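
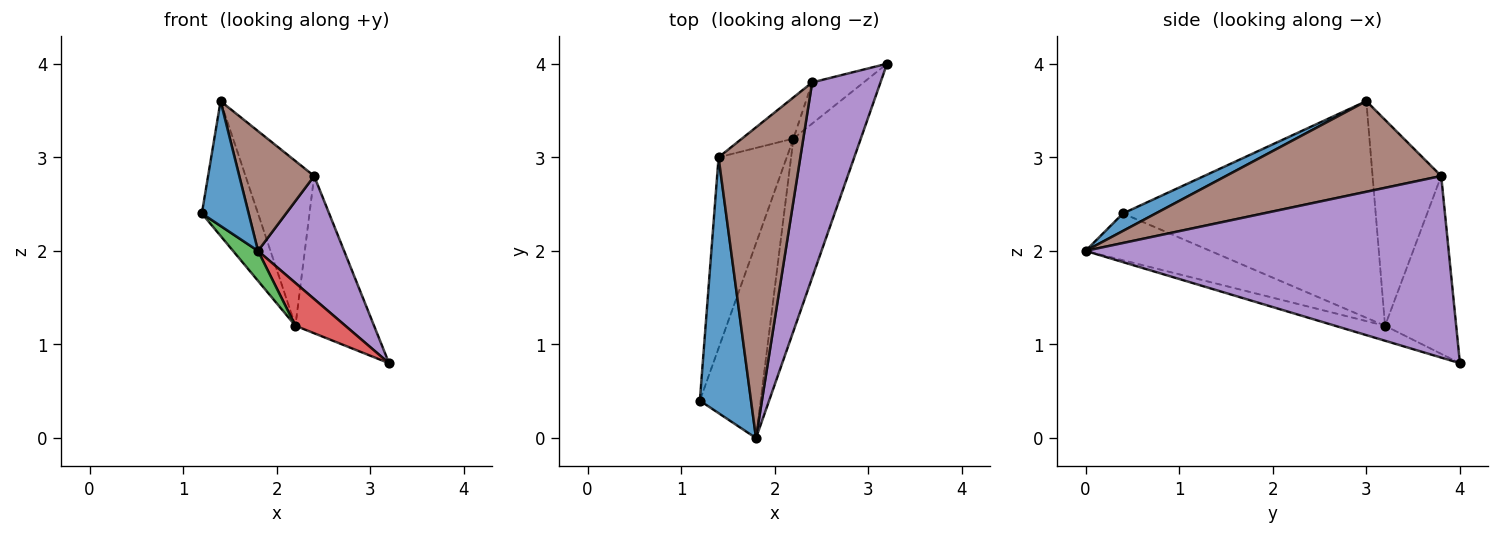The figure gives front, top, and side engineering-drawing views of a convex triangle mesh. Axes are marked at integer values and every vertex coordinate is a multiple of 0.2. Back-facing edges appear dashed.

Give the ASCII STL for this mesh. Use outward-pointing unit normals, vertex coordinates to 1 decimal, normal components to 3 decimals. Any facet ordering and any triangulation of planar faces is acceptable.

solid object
 facet normal 0.293 -0.419 0.859
  outer loop
   vertex 1.8 0.0 2.0
   vertex 1.4 3.0 3.6
   vertex 1.2 0.4 2.4
  endloop
 endfacet
 facet normal -0.933 0.207 -0.294
  outer loop
   vertex 2.2 3.2 1.2
   vertex 1.2 0.4 2.4
   vertex 1.4 3.0 3.6
  endloop
 endfacet
 facet normal -0.605 -0.121 -0.787
  outer loop
   vertex 2.2 3.2 1.2
   vertex 1.8 0.0 2.0
   vertex 1.2 0.4 2.4
  endloop
 endfacet
 facet normal -0.212 -0.212 -0.954
  outer loop
   vertex 2.2 3.2 1.2
   vertex 3.2 4.0 0.8
   vertex 1.8 0.0 2.0
  endloop
 endfacet
 facet normal 0.914 -0.217 0.344
  outer loop
   vertex 2.4 3.8 2.8
   vertex 1.8 0.0 2.0
   vertex 3.2 4.0 0.8
  endloop
 endfacet
 facet normal 0.719 -0.250 0.649
  outer loop
   vertex 2.4 3.8 2.8
   vertex 1.4 3.0 3.6
   vertex 1.8 0.0 2.0
  endloop
 endfacet
 facet normal -0.659 0.728 -0.191
  outer loop
   vertex 2.4 3.8 2.8
   vertex 3.2 4.0 0.8
   vertex 2.2 3.2 1.2
  endloop
 endfacet
 facet normal -0.696 0.696 -0.174
  outer loop
   vertex 2.4 3.8 2.8
   vertex 2.2 3.2 1.2
   vertex 1.4 3.0 3.6
  endloop
 endfacet
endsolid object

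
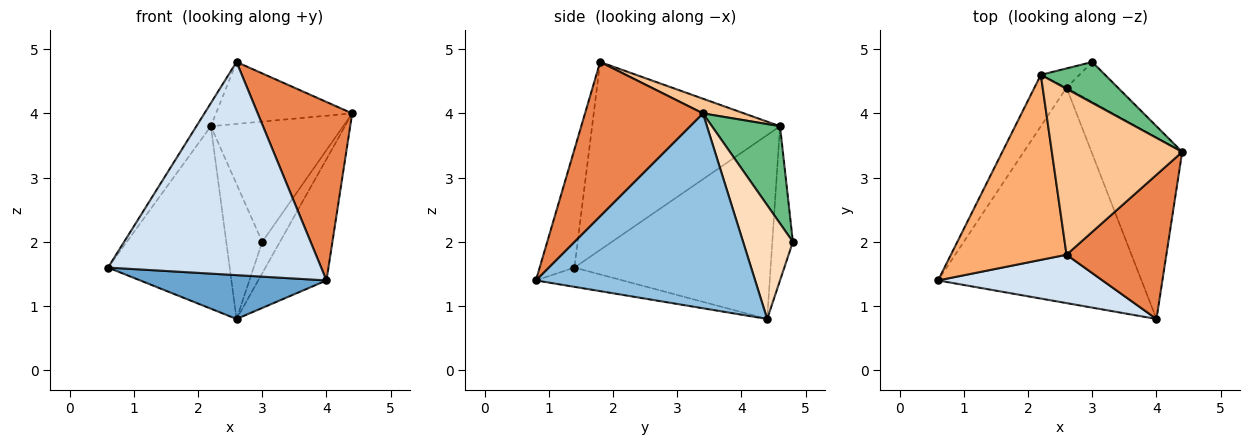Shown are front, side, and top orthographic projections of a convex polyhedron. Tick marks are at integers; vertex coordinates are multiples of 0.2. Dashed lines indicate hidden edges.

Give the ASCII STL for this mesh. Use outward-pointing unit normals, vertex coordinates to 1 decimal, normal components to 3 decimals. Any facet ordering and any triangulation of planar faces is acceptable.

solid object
 facet normal -0.092 -0.199 -0.976
  outer loop
   vertex 2.6 4.4 0.8
   vertex 4.0 0.8 1.4
   vertex 0.6 1.4 1.6
  endloop
 endfacet
 facet normal 0.873 0.272 -0.406
  outer loop
   vertex 2.6 4.4 0.8
   vertex 4.4 3.4 4.0
   vertex 4.0 0.8 1.4
  endloop
 endfacet
 facet normal -0.841 0.521 -0.147
  outer loop
   vertex 2.2 4.6 3.8
   vertex 2.6 4.4 0.8
   vertex 0.6 1.4 1.6
  endloop
 endfacet
 facet normal -0.157 -0.963 0.219
  outer loop
   vertex 2.6 1.8 4.8
   vertex 0.6 1.4 1.6
   vertex 4.0 0.8 1.4
  endloop
 endfacet
 facet normal 0.697 -0.558 0.451
  outer loop
   vertex 2.6 1.8 4.8
   vertex 4.0 0.8 1.4
   vertex 4.4 3.4 4.0
  endloop
 endfacet
 facet normal -0.850 0.065 0.523
  outer loop
   vertex 2.6 1.8 4.8
   vertex 2.2 4.6 3.8
   vertex 0.6 1.4 1.6
  endloop
 endfacet
 facet normal 0.105 0.348 0.932
  outer loop
   vertex 2.6 1.8 4.8
   vertex 4.4 3.4 4.0
   vertex 2.2 4.6 3.8
  endloop
 endfacet
 facet normal 0.867 0.308 -0.392
  outer loop
   vertex 3.0 4.8 2.0
   vertex 4.4 3.4 4.0
   vertex 2.6 4.4 0.8
  endloop
 endfacet
 facet normal 0.438 0.851 0.289
  outer loop
   vertex 3.0 4.8 2.0
   vertex 2.2 4.6 3.8
   vertex 4.4 3.4 4.0
  endloop
 endfacet
 facet normal -0.492 0.862 -0.123
  outer loop
   vertex 3.0 4.8 2.0
   vertex 2.6 4.4 0.8
   vertex 2.2 4.6 3.8
  endloop
 endfacet
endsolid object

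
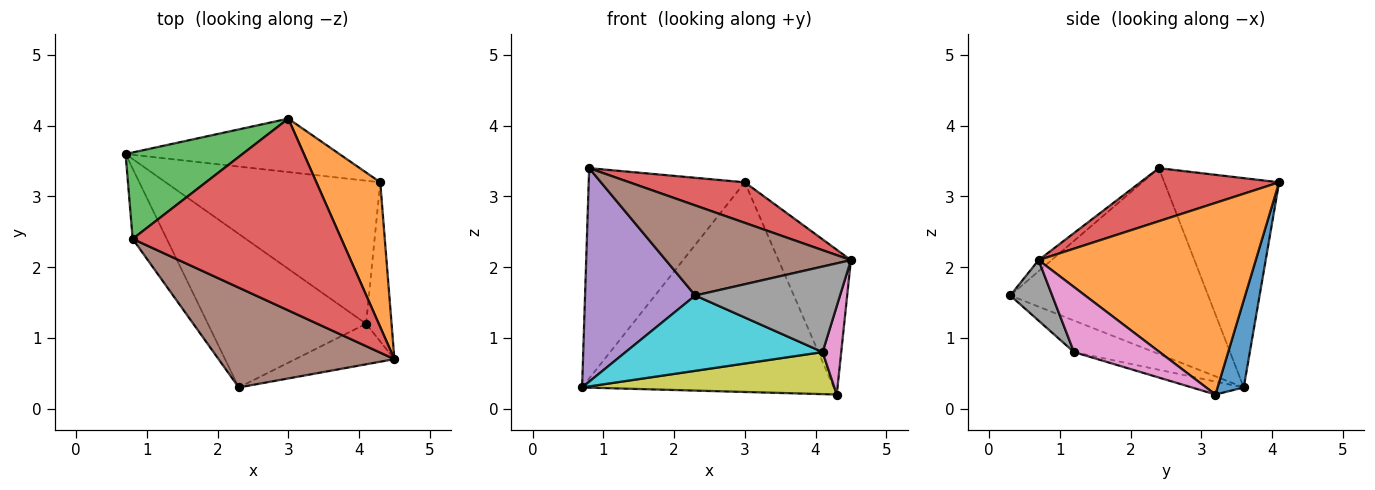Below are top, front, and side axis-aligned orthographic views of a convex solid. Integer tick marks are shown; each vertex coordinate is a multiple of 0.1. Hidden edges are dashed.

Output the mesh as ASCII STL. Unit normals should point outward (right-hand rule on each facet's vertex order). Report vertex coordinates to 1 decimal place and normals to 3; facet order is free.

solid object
 facet normal 0.100 0.964 -0.246
  outer loop
   vertex 3.0 4.1 3.2
   vertex 4.3 3.2 0.2
   vertex 0.7 3.6 0.3
  endloop
 endfacet
 facet normal 0.905 0.302 0.302
  outer loop
   vertex 3.0 4.1 3.2
   vertex 4.5 0.7 2.1
   vertex 4.3 3.2 0.2
  endloop
 endfacet
 facet normal -0.562 0.765 0.314
  outer loop
   vertex 0.8 2.4 3.4
   vertex 3.0 4.1 3.2
   vertex 0.7 3.6 0.3
  endloop
 endfacet
 facet normal 0.241 -0.201 0.949
  outer loop
   vertex 0.8 2.4 3.4
   vertex 4.5 0.7 2.1
   vertex 3.0 4.1 3.2
  endloop
 endfacet
 facet normal -0.863 -0.481 -0.158
  outer loop
   vertex 2.3 0.3 1.6
   vertex 0.8 2.4 3.4
   vertex 0.7 3.6 0.3
  endloop
 endfacet
 facet normal -0.047 -0.669 0.742
  outer loop
   vertex 2.3 0.3 1.6
   vertex 4.5 0.7 2.1
   vertex 0.8 2.4 3.4
  endloop
 endfacet
 facet normal 0.913 -0.198 -0.357
  outer loop
   vertex 4.1 1.2 0.8
   vertex 4.3 3.2 0.2
   vertex 4.5 0.7 2.1
  endloop
 endfacet
 facet normal 0.253 -0.874 -0.414
  outer loop
   vertex 4.1 1.2 0.8
   vertex 4.5 0.7 2.1
   vertex 2.3 0.3 1.6
  endloop
 endfacet
 facet normal -0.058 -0.282 -0.958
  outer loop
   vertex 4.1 1.2 0.8
   vertex 0.7 3.6 0.3
   vertex 4.3 3.2 0.2
  endloop
 endfacet
 facet normal -0.176 -0.434 -0.884
  outer loop
   vertex 4.1 1.2 0.8
   vertex 2.3 0.3 1.6
   vertex 0.7 3.6 0.3
  endloop
 endfacet
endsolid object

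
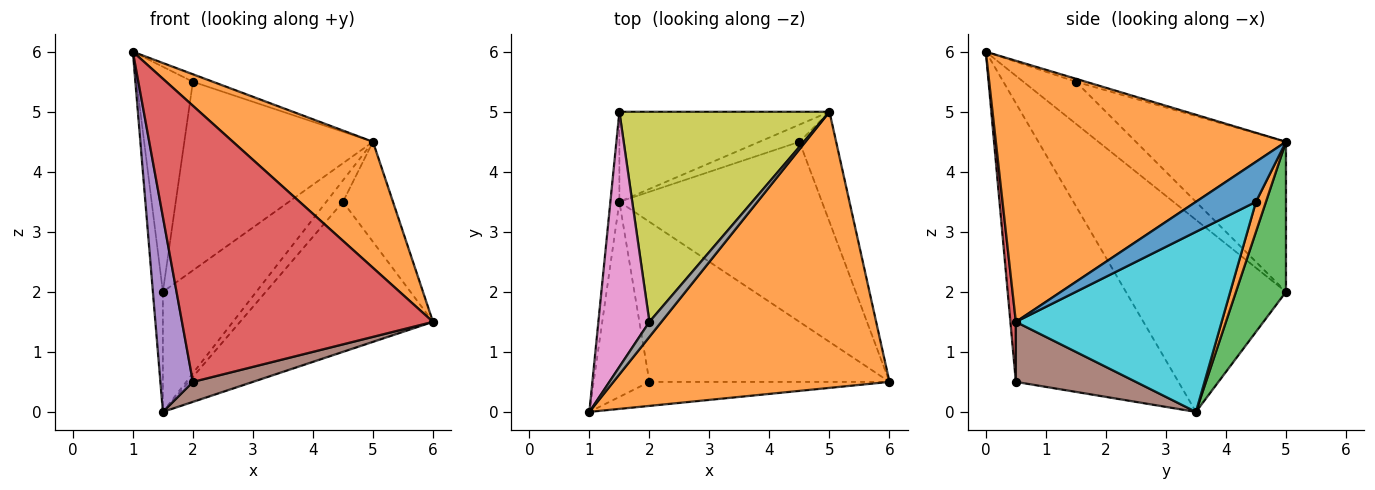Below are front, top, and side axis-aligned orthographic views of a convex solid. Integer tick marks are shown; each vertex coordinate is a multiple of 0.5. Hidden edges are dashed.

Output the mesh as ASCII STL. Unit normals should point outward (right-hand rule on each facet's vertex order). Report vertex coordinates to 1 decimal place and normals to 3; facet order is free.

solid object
 facet normal -0.997 0.062 -0.047
  outer loop
   vertex 1.5 3.5 0.0
   vertex 1.0 0.0 6.0
   vertex 1.5 5.0 2.0
  endloop
 endfacet
 facet normal 0.652 -0.315 0.690
  outer loop
   vertex 5.0 5.0 4.5
   vertex 1.0 0.0 6.0
   vertex 6.0 0.5 1.5
  endloop
 endfacet
 facet normal 0.394 0.735 -0.551
  outer loop
   vertex 5.0 5.0 4.5
   vertex 1.5 3.5 0.0
   vertex 1.5 5.0 2.0
  endloop
 endfacet
 facet normal 0.022 -0.996 -0.087
  outer loop
   vertex 2.0 0.5 0.5
   vertex 6.0 0.5 1.5
   vertex 1.0 0.0 6.0
  endloop
 endfacet
 facet normal -0.962 -0.192 -0.192
  outer loop
   vertex 2.0 0.5 0.5
   vertex 1.0 0.0 6.0
   vertex 1.5 3.5 0.0
  endloop
 endfacet
 facet normal 0.241 -0.120 -0.963
  outer loop
   vertex 2.0 0.5 0.5
   vertex 1.5 3.5 0.0
   vertex 6.0 0.5 1.5
  endloop
 endfacet
 facet normal -0.525 0.563 0.638
  outer loop
   vertex 2.0 1.5 5.5
   vertex 1.5 5.0 2.0
   vertex 1.0 0.0 6.0
  endloop
 endfacet
 facet normal -0.218 0.436 0.873
  outer loop
   vertex 2.0 1.5 5.5
   vertex 1.0 0.0 6.0
   vertex 5.0 5.0 4.5
  endloop
 endfacet
 facet normal -0.469 0.590 0.657
  outer loop
   vertex 2.0 1.5 5.5
   vertex 5.0 5.0 4.5
   vertex 1.5 5.0 2.0
  endloop
 endfacet
 facet normal 0.564 0.529 -0.634
  outer loop
   vertex 4.5 4.5 3.5
   vertex 6.0 0.5 1.5
   vertex 1.5 3.5 0.0
  endloop
 endfacet
 facet normal 0.628 0.523 -0.576
  outer loop
   vertex 4.5 4.5 3.5
   vertex 5.0 5.0 4.5
   vertex 6.0 0.5 1.5
  endloop
 endfacet
 facet normal 0.424 0.707 -0.566
  outer loop
   vertex 4.5 4.5 3.5
   vertex 1.5 3.5 0.0
   vertex 5.0 5.0 4.5
  endloop
 endfacet
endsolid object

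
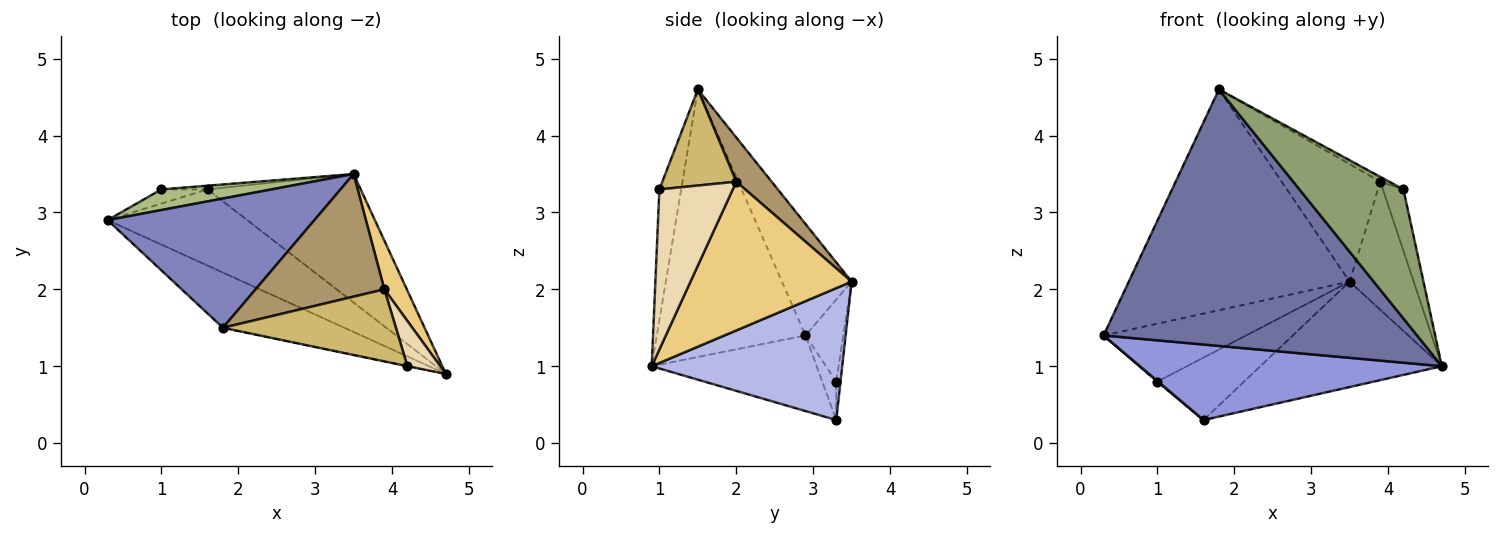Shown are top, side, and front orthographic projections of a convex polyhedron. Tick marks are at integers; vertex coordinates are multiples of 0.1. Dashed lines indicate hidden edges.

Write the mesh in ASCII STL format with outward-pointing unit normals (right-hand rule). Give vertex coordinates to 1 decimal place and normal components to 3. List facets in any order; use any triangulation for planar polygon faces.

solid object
 facet normal -0.421 -0.887 -0.191
  outer loop
   vertex 1.8 1.5 4.6
   vertex 0.3 2.9 1.4
   vertex 4.7 0.9 1.0
  endloop
 endfacet
 facet normal -0.263 0.833 0.487
  outer loop
   vertex 1.8 1.5 4.6
   vertex 3.5 3.5 2.1
   vertex 0.3 2.9 1.4
  endloop
 endfacet
 facet normal -0.359 -0.657 -0.663
  outer loop
   vertex 1.6 3.3 0.3
   vertex 4.7 0.9 1.0
   vertex 0.3 2.9 1.4
  endloop
 endfacet
 facet normal 0.554 0.528 -0.644
  outer loop
   vertex 1.6 3.3 0.3
   vertex 3.5 3.5 2.1
   vertex 4.7 0.9 1.0
  endloop
 endfacet
 facet normal -0.205 -0.979 -0.002
  outer loop
   vertex 4.2 1.0 3.3
   vertex 1.8 1.5 4.6
   vertex 4.7 0.9 1.0
  endloop
 endfacet
 facet normal -0.243 0.914 0.326
  outer loop
   vertex 1.0 3.3 0.8
   vertex 0.3 2.9 1.4
   vertex 3.5 3.5 2.1
  endloop
 endfacet
 facet normal -0.640 -0.032 -0.768
  outer loop
   vertex 1.0 3.3 0.8
   vertex 1.6 3.3 0.3
   vertex 0.3 2.9 1.4
  endloop
 endfacet
 facet normal -0.049 0.997 -0.059
  outer loop
   vertex 1.0 3.3 0.8
   vertex 3.5 3.5 2.1
   vertex 1.6 3.3 0.3
  endloop
 endfacet
 facet normal 0.241 0.672 0.701
  outer loop
   vertex 3.9 2.0 3.4
   vertex 3.5 3.5 2.1
   vertex 1.8 1.5 4.6
  endloop
 endfacet
 facet normal 0.485 0.058 0.873
  outer loop
   vertex 3.9 2.0 3.4
   vertex 1.8 1.5 4.6
   vertex 4.2 1.0 3.3
  endloop
 endfacet
 facet normal 0.920 0.366 0.139
  outer loop
   vertex 3.9 2.0 3.4
   vertex 4.7 0.9 1.0
   vertex 3.5 3.5 2.1
  endloop
 endfacet
 facet normal 0.945 0.264 0.194
  outer loop
   vertex 3.9 2.0 3.4
   vertex 4.2 1.0 3.3
   vertex 4.7 0.9 1.0
  endloop
 endfacet
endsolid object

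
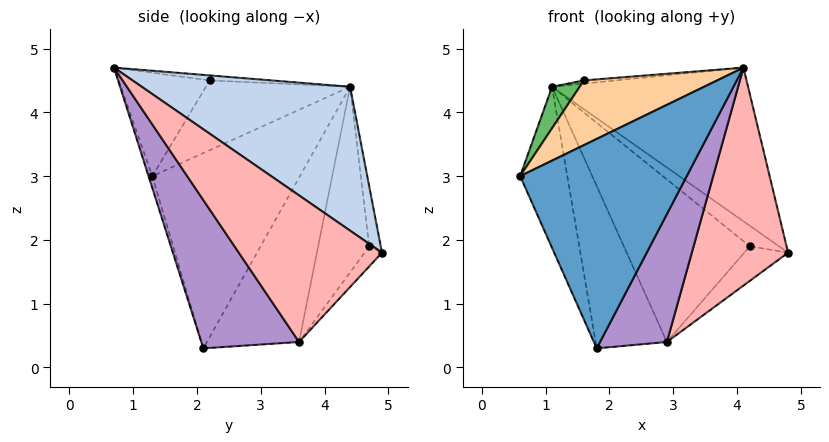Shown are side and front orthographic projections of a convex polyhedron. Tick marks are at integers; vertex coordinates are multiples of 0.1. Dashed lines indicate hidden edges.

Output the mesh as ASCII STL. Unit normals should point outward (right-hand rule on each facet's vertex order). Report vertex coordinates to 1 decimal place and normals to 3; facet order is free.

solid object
 facet normal -0.022 -0.956 -0.293
  outer loop
   vertex 1.8 2.1 0.3
   vertex 4.1 0.7 4.7
   vertex 0.6 1.3 3.0
  endloop
 endfacet
 facet normal 0.474 0.446 0.760
  outer loop
   vertex 1.1 4.4 4.4
   vertex 4.1 0.7 4.7
   vertex 4.8 4.9 1.8
  endloop
 endfacet
 facet normal -0.904 0.289 -0.316
  outer loop
   vertex 1.1 4.4 4.4
   vertex 1.8 2.1 0.3
   vertex 0.6 1.3 3.0
  endloop
 endfacet
 facet normal -0.426 -0.622 0.657
  outer loop
   vertex 1.6 2.2 4.5
   vertex 0.6 1.3 3.0
   vertex 4.1 0.7 4.7
  endloop
 endfacet
 facet normal -0.779 -0.149 0.609
  outer loop
   vertex 1.6 2.2 4.5
   vertex 1.1 4.4 4.4
   vertex 0.6 1.3 3.0
  endloop
 endfacet
 facet normal -0.061 0.032 0.998
  outer loop
   vertex 1.6 2.2 4.5
   vertex 4.1 0.7 4.7
   vertex 1.1 4.4 4.4
  endloop
 endfacet
 facet normal -0.714 0.552 -0.431
  outer loop
   vertex 2.9 3.6 0.4
   vertex 1.8 2.1 0.3
   vertex 1.1 4.4 4.4
  endloop
 endfacet
 facet normal 0.709 -0.477 -0.519
  outer loop
   vertex 2.9 3.6 0.4
   vertex 4.8 4.9 1.8
   vertex 4.1 0.7 4.7
  endloop
 endfacet
 facet normal 0.704 -0.482 -0.521
  outer loop
   vertex 2.9 3.6 0.4
   vertex 4.1 0.7 4.7
   vertex 1.8 2.1 0.3
  endloop
 endfacet
 facet normal -0.347 0.880 -0.325
  outer loop
   vertex 4.2 4.7 1.9
   vertex 1.1 4.4 4.4
   vertex 4.8 4.9 1.8
  endloop
 endfacet
 facet normal -0.348 0.874 -0.339
  outer loop
   vertex 4.2 4.7 1.9
   vertex 4.8 4.9 1.8
   vertex 2.9 3.6 0.4
  endloop
 endfacet
 facet normal -0.354 0.874 -0.334
  outer loop
   vertex 4.2 4.7 1.9
   vertex 2.9 3.6 0.4
   vertex 1.1 4.4 4.4
  endloop
 endfacet
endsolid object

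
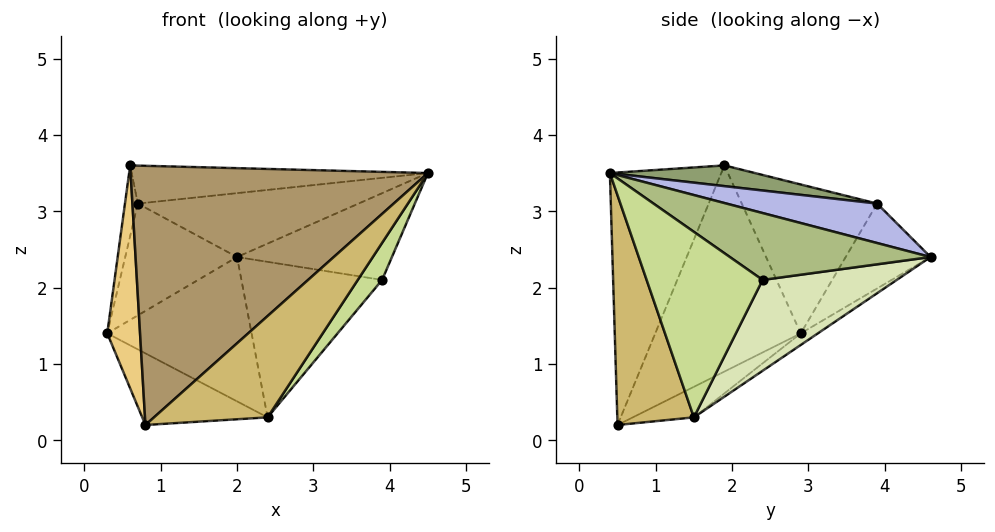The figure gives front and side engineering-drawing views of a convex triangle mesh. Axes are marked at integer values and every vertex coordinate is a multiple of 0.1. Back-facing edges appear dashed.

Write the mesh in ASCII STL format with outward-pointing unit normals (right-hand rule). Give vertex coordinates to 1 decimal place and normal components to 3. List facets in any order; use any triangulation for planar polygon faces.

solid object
 facet normal -0.066 0.554 -0.830
  outer loop
   vertex 2.4 1.5 0.3
   vertex 0.3 2.9 1.4
   vertex 2.0 4.6 2.4
  endloop
 endfacet
 facet normal -0.575 0.757 -0.310
  outer loop
   vertex 0.7 3.9 3.1
   vertex 2.0 4.6 2.4
   vertex 0.3 2.9 1.4
  endloop
 endfacet
 facet normal -0.980 0.093 0.176
  outer loop
   vertex 0.7 3.9 3.1
   vertex 0.3 2.9 1.4
   vertex 0.6 1.9 3.6
  endloop
 endfacet
 facet normal 0.265 0.389 0.882
  outer loop
   vertex 0.7 3.9 3.1
   vertex 4.5 0.4 3.5
   vertex 2.0 4.6 2.4
  endloop
 endfacet
 facet normal 0.115 0.235 0.965
  outer loop
   vertex 0.7 3.9 3.1
   vertex 0.6 1.9 3.6
   vertex 4.5 0.4 3.5
  endloop
 endfacet
 facet normal 0.698 0.539 0.471
  outer loop
   vertex 3.9 2.4 2.1
   vertex 2.0 4.6 2.4
   vertex 4.5 0.4 3.5
  endloop
 endfacet
 facet normal 0.797 -0.167 -0.580
  outer loop
   vertex 3.9 2.4 2.1
   vertex 4.5 0.4 3.5
   vertex 2.4 1.5 0.3
  endloop
 endfacet
 facet normal 0.504 0.528 -0.684
  outer loop
   vertex 3.9 2.4 2.1
   vertex 2.4 1.5 0.3
   vertex 2.0 4.6 2.4
  endloop
 endfacet
 facet normal -0.330 -0.880 0.343
  outer loop
   vertex 0.8 0.5 0.2
   vertex 4.5 0.4 3.5
   vertex 0.6 1.9 3.6
  endloop
 endfacet
 facet normal 0.468 -0.695 -0.546
  outer loop
   vertex 0.8 0.5 0.2
   vertex 2.4 1.5 0.3
   vertex 4.5 0.4 3.5
  endloop
 endfacet
 facet normal -0.975 -0.220 0.033
  outer loop
   vertex 0.8 0.5 0.2
   vertex 0.6 1.9 3.6
   vertex 0.3 2.9 1.4
  endloop
 endfacet
 facet normal -0.197 0.405 -0.893
  outer loop
   vertex 0.8 0.5 0.2
   vertex 0.3 2.9 1.4
   vertex 2.4 1.5 0.3
  endloop
 endfacet
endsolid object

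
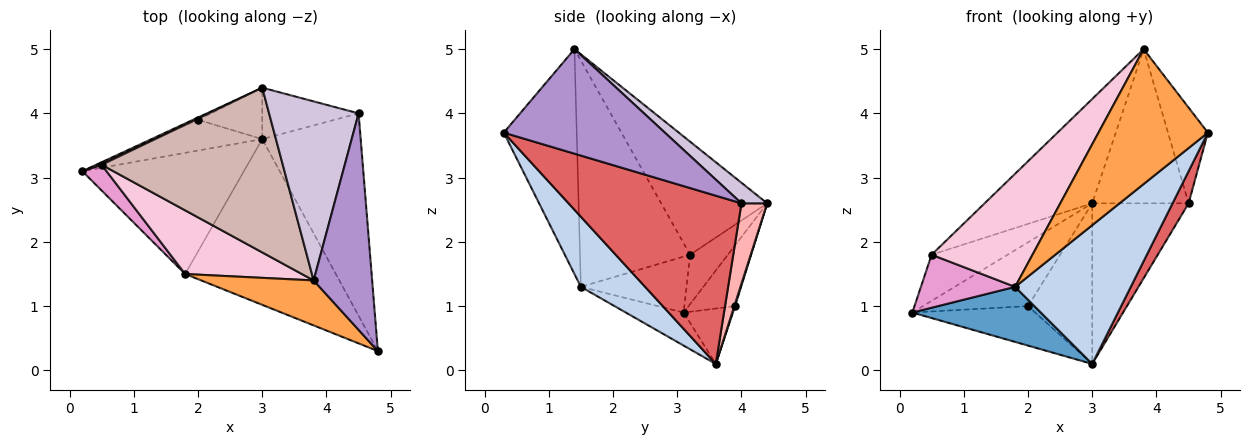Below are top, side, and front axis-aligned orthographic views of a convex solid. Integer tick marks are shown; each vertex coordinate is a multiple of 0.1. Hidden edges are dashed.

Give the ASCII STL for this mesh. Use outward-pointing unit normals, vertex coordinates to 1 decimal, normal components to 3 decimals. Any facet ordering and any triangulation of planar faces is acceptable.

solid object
 facet normal -0.183 -0.407 -0.895
  outer loop
   vertex 1.8 1.5 1.3
   vertex 0.2 3.1 0.9
   vertex 3.0 3.6 0.1
  endloop
 endfacet
 facet normal 0.336 -0.605 -0.722
  outer loop
   vertex 1.8 1.5 1.3
   vertex 3.0 3.6 0.1
   vertex 4.8 0.3 3.7
  endloop
 endfacet
 facet normal -0.535 -0.802 0.267
  outer loop
   vertex 1.8 1.5 1.3
   vertex 4.8 0.3 3.7
   vertex 3.8 1.4 5.0
  endloop
 endfacet
 facet normal -0.404 0.914 -0.033
  outer loop
   vertex 2.0 3.9 1.0
   vertex 0.2 3.1 0.9
   vertex 3.0 4.4 2.6
  endloop
 endfacet
 facet normal -0.302 0.752 -0.586
  outer loop
   vertex 2.0 3.9 1.0
   vertex 3.0 3.6 0.1
   vertex 0.2 3.1 0.9
  endloop
 endfacet
 facet normal 0.011 0.952 -0.305
  outer loop
   vertex 2.0 3.9 1.0
   vertex 3.0 4.4 2.6
   vertex 3.0 3.6 0.1
  endloop
 endfacet
 facet normal 0.860 -0.080 -0.503
  outer loop
   vertex 4.5 4.0 2.6
   vertex 4.8 0.3 3.7
   vertex 3.0 3.6 0.1
  endloop
 endfacet
 facet normal 0.246 0.923 -0.295
  outer loop
   vertex 4.5 4.0 2.6
   vertex 3.0 3.6 0.1
   vertex 3.0 4.4 2.6
  endloop
 endfacet
 facet normal 0.853 0.211 0.477
  outer loop
   vertex 4.5 4.0 2.6
   vertex 3.8 1.4 5.0
   vertex 4.8 0.3 3.7
  endloop
 endfacet
 facet normal 0.171 0.643 0.746
  outer loop
   vertex 4.5 4.0 2.6
   vertex 3.0 4.4 2.6
   vertex 3.8 1.4 5.0
  endloop
 endfacet
 facet normal -0.445 0.894 0.049
  outer loop
   vertex 0.5 3.2 1.8
   vertex 3.0 4.4 2.6
   vertex 0.2 3.1 0.9
  endloop
 endfacet
 facet normal -0.466 0.473 0.747
  outer loop
   vertex 0.5 3.2 1.8
   vertex 3.8 1.4 5.0
   vertex 3.0 4.4 2.6
  endloop
 endfacet
 facet normal -0.710 -0.633 0.307
  outer loop
   vertex 0.5 3.2 1.8
   vertex 0.2 3.1 0.9
   vertex 1.8 1.5 1.3
  endloop
 endfacet
 facet normal -0.689 -0.632 0.355
  outer loop
   vertex 0.5 3.2 1.8
   vertex 1.8 1.5 1.3
   vertex 3.8 1.4 5.0
  endloop
 endfacet
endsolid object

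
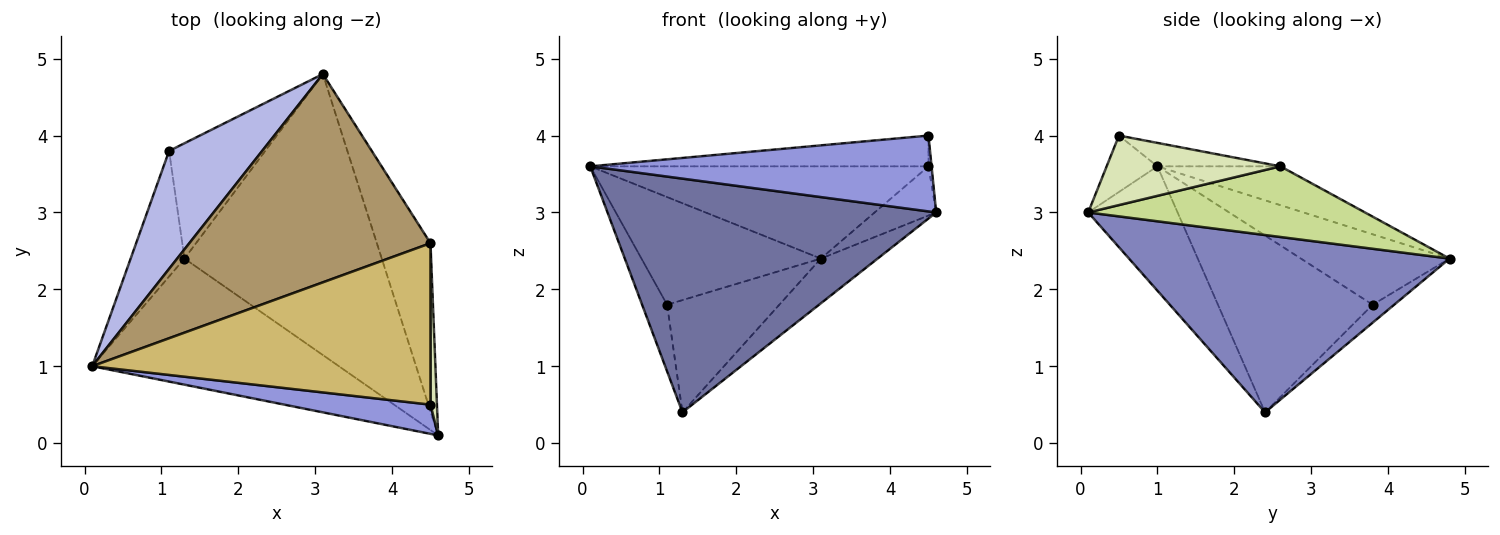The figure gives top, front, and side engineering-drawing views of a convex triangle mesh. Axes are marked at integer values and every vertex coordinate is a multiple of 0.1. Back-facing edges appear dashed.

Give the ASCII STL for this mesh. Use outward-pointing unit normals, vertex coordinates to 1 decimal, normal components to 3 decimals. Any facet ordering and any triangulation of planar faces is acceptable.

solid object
 facet normal -0.233 -0.856 -0.462
  outer loop
   vertex 1.3 2.4 0.4
   vertex 4.6 0.1 3.0
   vertex 0.1 1.0 3.6
  endloop
 endfacet
 facet normal 0.664 0.118 -0.739
  outer loop
   vertex 1.3 2.4 0.4
   vertex 3.1 4.8 2.4
   vertex 4.6 0.1 3.0
  endloop
 endfacet
 facet normal -0.137 -0.924 0.356
  outer loop
   vertex 4.5 0.5 4.0
   vertex 0.1 1.0 3.6
   vertex 4.6 0.1 3.0
  endloop
 endfacet
 facet normal -0.488 0.589 0.645
  outer loop
   vertex 1.1 3.8 1.8
   vertex 0.1 1.0 3.6
   vertex 3.1 4.8 2.4
  endloop
 endfacet
 facet normal -0.945 0.153 -0.288
  outer loop
   vertex 1.1 3.8 1.8
   vertex 1.3 2.4 0.4
   vertex 0.1 1.0 3.6
  endloop
 endfacet
 facet normal -0.133 0.691 -0.710
  outer loop
   vertex 1.1 3.8 1.8
   vertex 3.1 4.8 2.4
   vertex 1.3 2.4 0.4
  endloop
 endfacet
 facet normal 0.784 0.174 -0.595
  outer loop
   vertex 4.5 2.6 3.6
   vertex 4.6 0.1 3.0
   vertex 3.1 4.8 2.4
  endloop
 endfacet
 facet normal 0.996 0.018 0.093
  outer loop
   vertex 4.5 2.6 3.6
   vertex 4.5 0.5 4.0
   vertex 4.6 0.1 3.0
  endloop
 endfacet
 facet normal -0.146 0.401 0.905
  outer loop
   vertex 4.5 2.6 3.6
   vertex 3.1 4.8 2.4
   vertex 0.1 1.0 3.6
  endloop
 endfacet
 facet normal -0.068 0.187 0.980
  outer loop
   vertex 4.5 2.6 3.6
   vertex 0.1 1.0 3.6
   vertex 4.5 0.5 4.0
  endloop
 endfacet
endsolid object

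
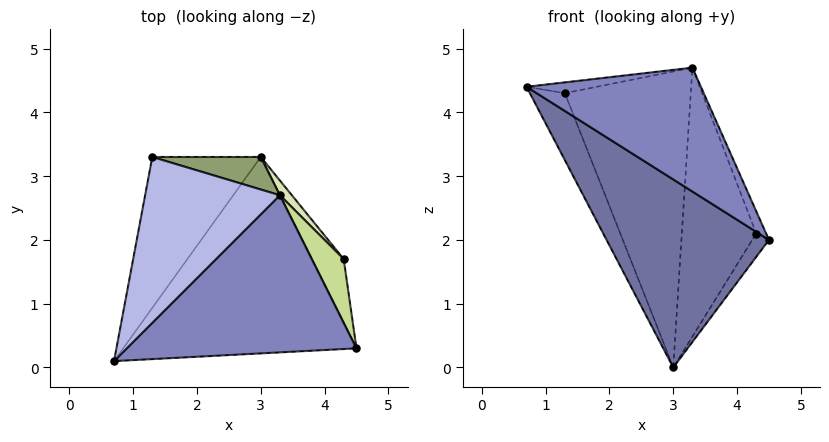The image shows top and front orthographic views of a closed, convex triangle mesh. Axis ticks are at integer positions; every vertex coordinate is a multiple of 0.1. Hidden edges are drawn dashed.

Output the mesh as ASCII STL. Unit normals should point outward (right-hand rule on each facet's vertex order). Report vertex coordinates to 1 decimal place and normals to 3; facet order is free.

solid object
 facet normal -0.387 -0.638 -0.666
  outer loop
   vertex 3.0 3.3 0.0
   vertex 4.5 0.3 2.0
   vertex 0.7 0.1 4.4
  endloop
 endfacet
 facet normal 0.467 -0.547 0.694
  outer loop
   vertex 3.3 2.7 4.7
   vertex 0.7 0.1 4.4
   vertex 4.5 0.3 2.0
  endloop
 endfacet
 facet normal -0.918 0.161 -0.363
  outer loop
   vertex 1.3 3.3 4.3
   vertex 3.0 3.3 0.0
   vertex 0.7 0.1 4.4
  endloop
 endfacet
 facet normal -0.177 0.064 0.982
  outer loop
   vertex 1.3 3.3 4.3
   vertex 0.7 0.1 4.4
   vertex 3.3 2.7 4.7
  endloop
 endfacet
 facet normal 0.266 0.958 0.105
  outer loop
   vertex 1.3 3.3 4.3
   vertex 3.3 2.7 4.7
   vertex 3.0 3.3 0.0
  endloop
 endfacet
 facet normal 0.889 0.158 -0.430
  outer loop
   vertex 4.3 1.7 2.1
   vertex 4.5 0.3 2.0
   vertex 3.0 3.3 0.0
  endloop
 endfacet
 facet normal 0.941 0.112 0.319
  outer loop
   vertex 4.3 1.7 2.1
   vertex 3.3 2.7 4.7
   vertex 4.5 0.3 2.0
  endloop
 endfacet
 facet normal 0.752 0.658 0.036
  outer loop
   vertex 4.3 1.7 2.1
   vertex 3.0 3.3 0.0
   vertex 3.3 2.7 4.7
  endloop
 endfacet
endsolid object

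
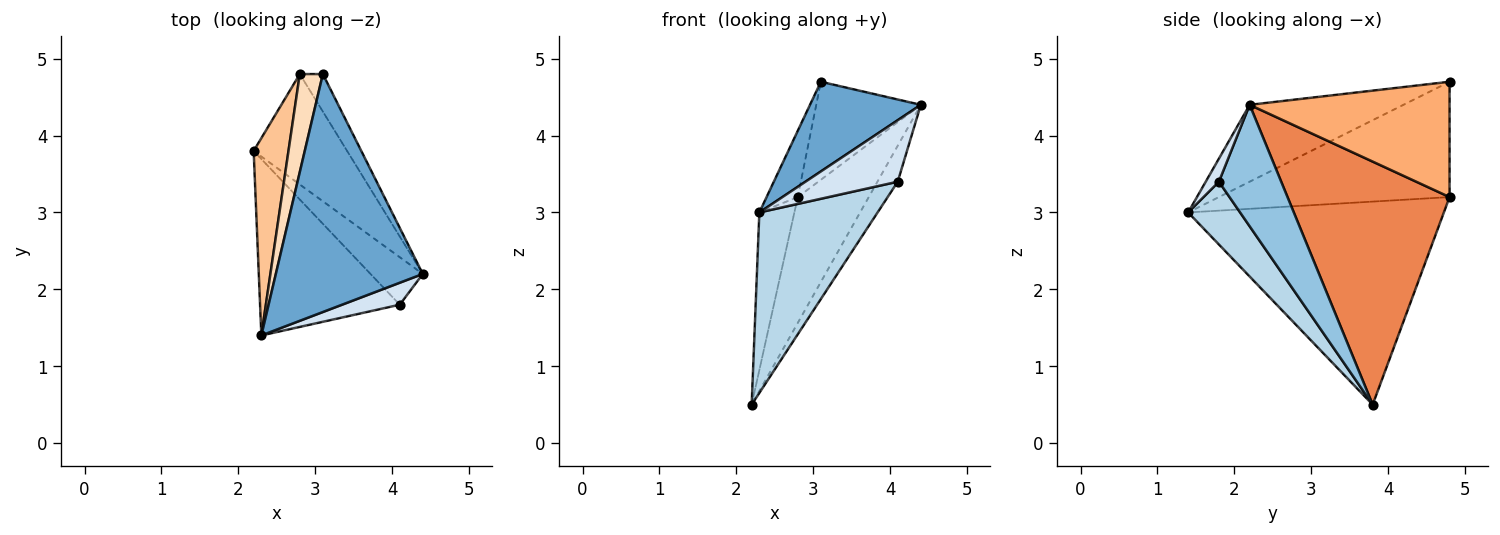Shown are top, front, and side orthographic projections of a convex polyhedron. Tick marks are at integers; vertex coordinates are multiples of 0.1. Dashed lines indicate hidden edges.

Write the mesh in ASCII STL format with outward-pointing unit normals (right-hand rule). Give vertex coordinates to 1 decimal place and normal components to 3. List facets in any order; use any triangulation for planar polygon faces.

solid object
 facet normal -0.440 -0.317 0.840
  outer loop
   vertex 3.1 4.8 4.7
   vertex 2.3 1.4 3.0
   vertex 4.4 2.2 4.4
  endloop
 endfacet
 facet normal 0.880 0.287 -0.379
  outer loop
   vertex 4.1 1.8 3.4
   vertex 2.2 3.8 0.5
   vertex 4.4 2.2 4.4
  endloop
 endfacet
 facet normal 0.300 -0.682 -0.667
  outer loop
   vertex 4.1 1.8 3.4
   vertex 2.3 1.4 3.0
   vertex 2.2 3.8 0.5
  endloop
 endfacet
 facet normal 0.133 -0.933 0.333
  outer loop
   vertex 4.1 1.8 3.4
   vertex 4.4 2.2 4.4
   vertex 2.3 1.4 3.0
  endloop
 endfacet
 facet normal 0.864 0.378 -0.332
  outer loop
   vertex 2.8 4.8 3.2
   vertex 4.4 2.2 4.4
   vertex 2.2 3.8 0.5
  endloop
 endfacet
 facet normal 0.873 0.456 -0.175
  outer loop
   vertex 2.8 4.8 3.2
   vertex 3.1 4.8 4.7
   vertex 4.4 2.2 4.4
  endloop
 endfacet
 facet normal -0.977 0.134 0.168
  outer loop
   vertex 2.8 4.8 3.2
   vertex 2.2 3.8 0.5
   vertex 2.3 1.4 3.0
  endloop
 endfacet
 facet normal -0.972 0.132 0.194
  outer loop
   vertex 2.8 4.8 3.2
   vertex 2.3 1.4 3.0
   vertex 3.1 4.8 4.7
  endloop
 endfacet
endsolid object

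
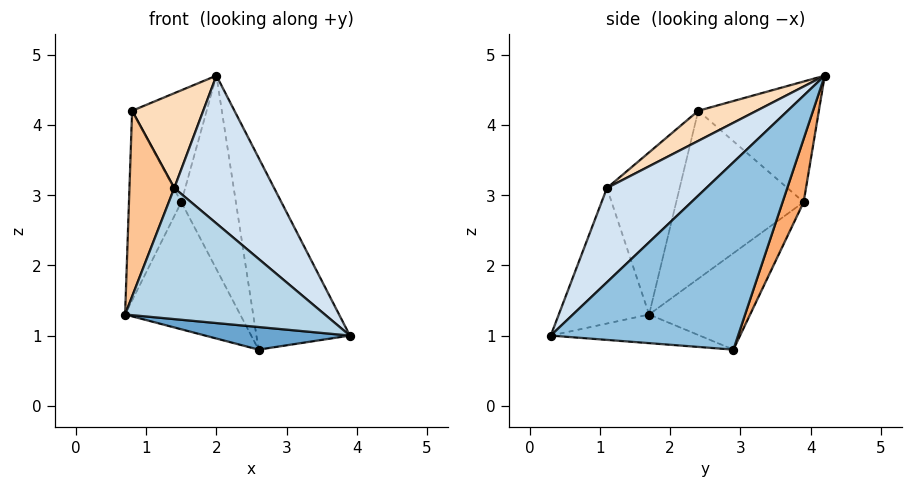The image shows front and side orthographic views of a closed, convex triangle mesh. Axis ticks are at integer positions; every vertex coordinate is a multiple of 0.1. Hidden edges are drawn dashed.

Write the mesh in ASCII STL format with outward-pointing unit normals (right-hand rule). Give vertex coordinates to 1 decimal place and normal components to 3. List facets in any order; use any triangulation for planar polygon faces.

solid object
 facet normal -0.159 -0.155 -0.975
  outer loop
   vertex 2.6 2.9 0.8
   vertex 3.9 0.3 1.0
   vertex 0.7 1.7 1.3
  endloop
 endfacet
 facet normal 0.895 0.446 -0.011
  outer loop
   vertex 2.6 2.9 0.8
   vertex 2.0 4.2 4.7
   vertex 3.9 0.3 1.0
  endloop
 endfacet
 facet normal -0.408 -0.902 -0.142
  outer loop
   vertex 1.4 1.1 3.1
   vertex 0.7 1.7 1.3
   vertex 3.9 0.3 1.0
  endloop
 endfacet
 facet normal 0.472 -0.475 0.743
  outer loop
   vertex 1.4 1.1 3.1
   vertex 3.9 0.3 1.0
   vertex 2.0 4.2 4.7
  endloop
 endfacet
 facet normal -0.540 0.615 -0.575
  outer loop
   vertex 1.5 3.9 2.9
   vertex 2.6 2.9 0.8
   vertex 0.7 1.7 1.3
  endloop
 endfacet
 facet normal 0.349 0.904 -0.248
  outer loop
   vertex 1.5 3.9 2.9
   vertex 2.0 4.2 4.7
   vertex 2.6 2.9 0.8
  endloop
 endfacet
 facet normal -0.841 -0.519 0.154
  outer loop
   vertex 0.8 2.4 4.2
   vertex 0.7 1.7 1.3
   vertex 1.4 1.1 3.1
  endloop
 endfacet
 facet normal 0.395 -0.481 0.783
  outer loop
   vertex 0.8 2.4 4.2
   vertex 1.4 1.1 3.1
   vertex 2.0 4.2 4.7
  endloop
 endfacet
 facet normal -0.923 0.379 -0.060
  outer loop
   vertex 0.8 2.4 4.2
   vertex 1.5 3.9 2.9
   vertex 0.7 1.7 1.3
  endloop
 endfacet
 facet normal -0.841 0.520 0.147
  outer loop
   vertex 0.8 2.4 4.2
   vertex 2.0 4.2 4.7
   vertex 1.5 3.9 2.9
  endloop
 endfacet
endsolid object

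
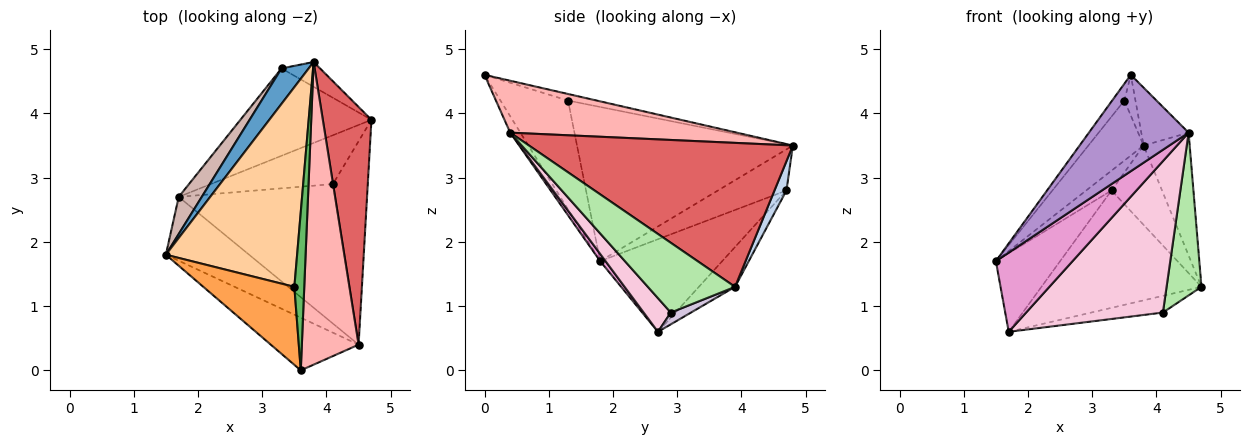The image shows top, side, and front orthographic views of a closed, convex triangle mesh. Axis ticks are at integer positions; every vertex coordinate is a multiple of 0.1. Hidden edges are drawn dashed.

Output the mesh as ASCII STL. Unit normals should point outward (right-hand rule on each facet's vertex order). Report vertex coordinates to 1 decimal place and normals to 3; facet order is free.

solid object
 facet normal -0.797 0.295 0.527
  outer loop
   vertex 3.3 4.7 2.8
   vertex 1.5 1.8 1.7
   vertex 3.8 4.8 3.5
  endloop
 endfacet
 facet normal 0.221 0.931 -0.291
  outer loop
   vertex 3.3 4.7 2.8
   vertex 3.8 4.8 3.5
   vertex 4.7 3.9 1.3
  endloop
 endfacet
 facet normal -0.760 0.137 0.635
  outer loop
   vertex 3.5 1.3 4.2
   vertex 1.5 1.8 1.7
   vertex 3.6 0.0 4.6
  endloop
 endfacet
 facet normal -0.747 0.191 0.636
  outer loop
   vertex 3.5 1.3 4.2
   vertex 3.8 4.8 3.5
   vertex 1.5 1.8 1.7
  endloop
 endfacet
 facet normal -0.540 0.209 0.815
  outer loop
   vertex 3.5 1.3 4.2
   vertex 3.6 0.0 4.6
   vertex 3.8 4.8 3.5
  endloop
 endfacet
 facet normal 0.842 -0.337 -0.421
  outer loop
   vertex 4.5 0.4 3.7
   vertex 4.1 2.9 0.9
   vertex 4.7 3.9 1.3
  endloop
 endfacet
 facet normal 0.935 0.163 0.316
  outer loop
   vertex 4.5 0.4 3.7
   vertex 4.7 3.9 1.3
   vertex 3.8 4.8 3.5
  endloop
 endfacet
 facet normal 0.668 0.140 0.731
  outer loop
   vertex 4.5 0.4 3.7
   vertex 3.8 4.8 3.5
   vertex 3.6 0.0 4.6
  endloop
 endfacet
 facet normal -0.089 -0.874 -0.478
  outer loop
   vertex 4.5 0.4 3.7
   vertex 3.6 0.0 4.6
   vertex 1.5 1.8 1.7
  endloop
 endfacet
 facet normal 0.091 0.322 -0.942
  outer loop
   vertex 1.7 2.7 0.6
   vertex 4.7 3.9 1.3
   vertex 4.1 2.9 0.9
  endloop
 endfacet
 facet normal -0.179 0.789 -0.588
  outer loop
   vertex 1.7 2.7 0.6
   vertex 3.3 4.7 2.8
   vertex 4.7 3.9 1.3
  endloop
 endfacet
 facet normal -0.864 0.455 0.215
  outer loop
   vertex 1.7 2.7 0.6
   vertex 1.5 1.8 1.7
   vertex 3.3 4.7 2.8
  endloop
 endfacet
 facet normal 0.055 -0.778 -0.626
  outer loop
   vertex 1.7 2.7 0.6
   vertex 4.5 0.4 3.7
   vertex 1.5 1.8 1.7
  endloop
 endfacet
 facet normal 0.144 -0.728 -0.670
  outer loop
   vertex 1.7 2.7 0.6
   vertex 4.1 2.9 0.9
   vertex 4.5 0.4 3.7
  endloop
 endfacet
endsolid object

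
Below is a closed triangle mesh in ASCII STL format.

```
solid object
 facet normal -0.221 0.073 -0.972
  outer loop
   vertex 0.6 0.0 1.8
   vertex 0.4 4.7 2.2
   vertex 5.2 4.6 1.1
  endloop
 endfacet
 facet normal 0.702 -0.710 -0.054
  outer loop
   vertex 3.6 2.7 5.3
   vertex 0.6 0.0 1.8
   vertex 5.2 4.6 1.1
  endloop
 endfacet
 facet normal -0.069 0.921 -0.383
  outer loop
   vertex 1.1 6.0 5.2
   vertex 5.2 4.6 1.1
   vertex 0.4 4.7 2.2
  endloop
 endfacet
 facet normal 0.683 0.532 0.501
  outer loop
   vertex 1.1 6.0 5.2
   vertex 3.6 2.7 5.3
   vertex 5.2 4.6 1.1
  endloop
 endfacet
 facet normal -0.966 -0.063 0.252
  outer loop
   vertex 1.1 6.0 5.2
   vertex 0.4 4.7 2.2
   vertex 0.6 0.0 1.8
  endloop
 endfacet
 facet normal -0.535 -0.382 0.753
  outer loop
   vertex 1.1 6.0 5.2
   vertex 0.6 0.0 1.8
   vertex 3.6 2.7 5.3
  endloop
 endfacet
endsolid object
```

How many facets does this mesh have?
6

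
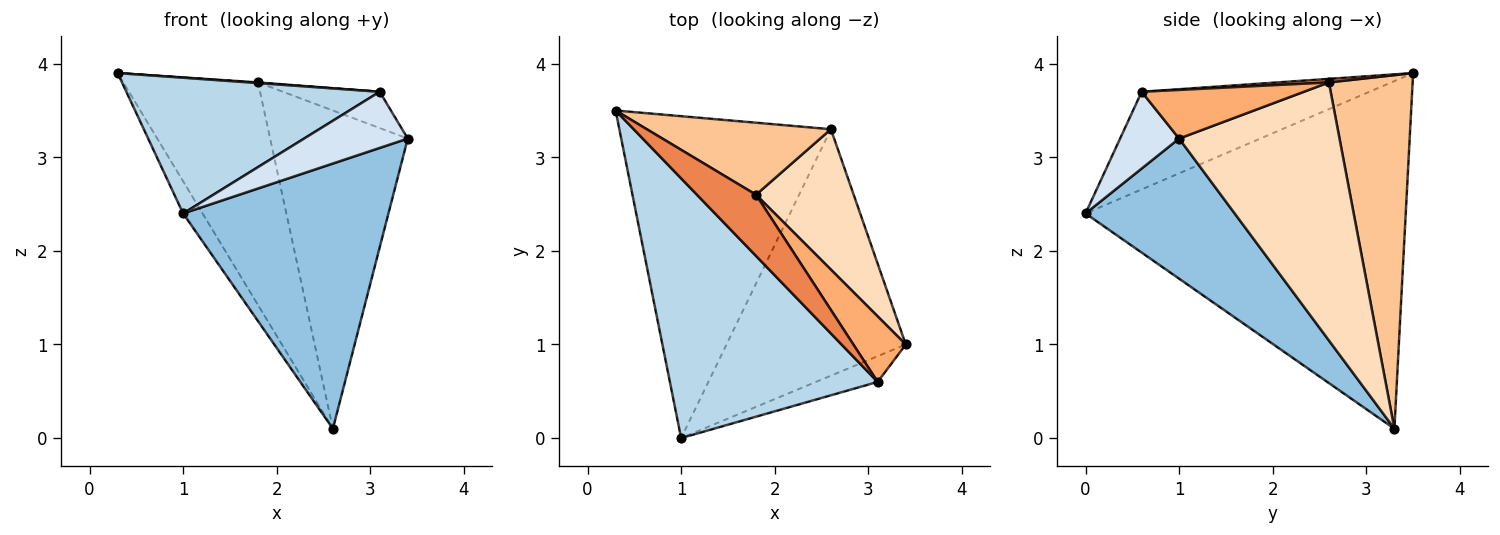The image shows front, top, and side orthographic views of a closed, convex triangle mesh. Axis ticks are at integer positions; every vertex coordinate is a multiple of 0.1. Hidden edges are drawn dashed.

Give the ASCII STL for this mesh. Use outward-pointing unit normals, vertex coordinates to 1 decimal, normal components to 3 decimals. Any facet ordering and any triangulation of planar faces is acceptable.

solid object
 facet normal -0.853 0.052 -0.519
  outer loop
   vertex 2.6 3.3 0.1
   vertex 1.0 0.0 2.4
   vertex 0.3 3.5 3.9
  endloop
 endfacet
 facet normal 0.470 -0.647 -0.601
  outer loop
   vertex 2.6 3.3 0.1
   vertex 3.4 1.0 3.2
   vertex 1.0 0.0 2.4
  endloop
 endfacet
 facet normal -0.384 -0.428 0.818
  outer loop
   vertex 3.1 0.6 3.7
   vertex 0.3 3.5 3.9
   vertex 1.0 0.0 2.4
  endloop
 endfacet
 facet normal 0.460 -0.807 -0.370
  outer loop
   vertex 3.1 0.6 3.7
   vertex 1.0 0.0 2.4
   vertex 3.4 1.0 3.2
  endloop
 endfacet
 facet normal 0.060 -0.011 0.998
  outer loop
   vertex 1.8 2.6 3.8
   vertex 0.3 3.5 3.9
   vertex 3.1 0.6 3.7
  endloop
 endfacet
 facet normal 0.631 0.376 0.679
  outer loop
   vertex 1.8 2.6 3.8
   vertex 3.1 0.6 3.7
   vertex 3.4 1.0 3.2
  endloop
 endfacet
 facet normal 0.509 0.819 0.265
  outer loop
   vertex 1.8 2.6 3.8
   vertex 2.6 3.3 0.1
   vertex 0.3 3.5 3.9
  endloop
 endfacet
 facet normal 0.729 0.626 0.276
  outer loop
   vertex 1.8 2.6 3.8
   vertex 3.4 1.0 3.2
   vertex 2.6 3.3 0.1
  endloop
 endfacet
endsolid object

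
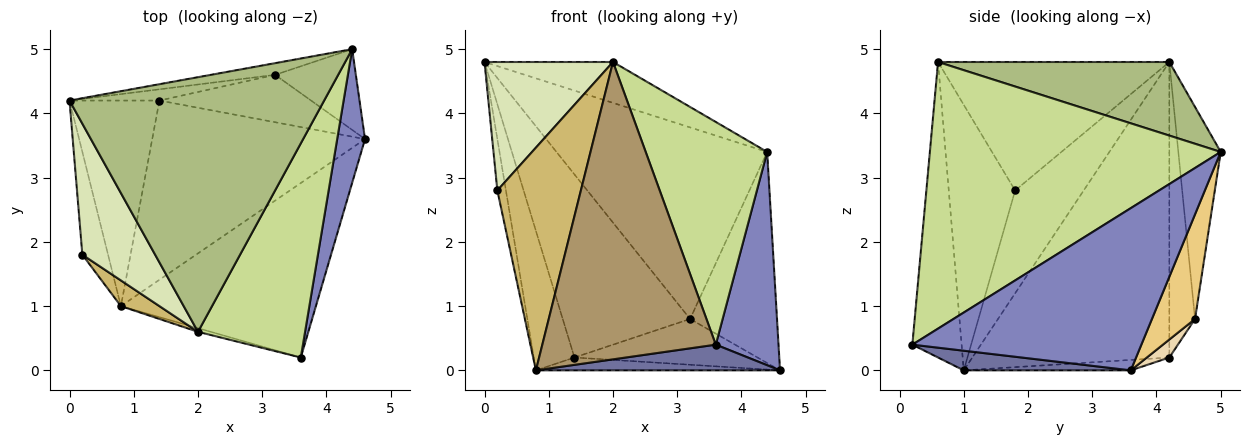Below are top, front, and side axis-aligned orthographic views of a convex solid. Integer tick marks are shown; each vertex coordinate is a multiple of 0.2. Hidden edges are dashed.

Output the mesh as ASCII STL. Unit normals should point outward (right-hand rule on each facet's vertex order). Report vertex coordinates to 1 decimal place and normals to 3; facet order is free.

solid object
 facet normal 0.099 -0.145 -0.984
  outer loop
   vertex 0.8 1.0 0.0
   vertex 4.6 3.6 0.0
   vertex 3.6 0.2 0.4
  endloop
 endfacet
 facet normal 0.952 -0.261 0.163
  outer loop
   vertex 4.4 5.0 3.4
   vertex 3.6 0.2 0.4
   vertex 4.6 3.6 0.0
  endloop
 endfacet
 facet normal -0.939 0.194 -0.286
  outer loop
   vertex 1.4 4.2 0.2
   vertex 0.8 1.0 0.0
   vertex 0.0 4.2 4.8
  endloop
 endfacet
 facet normal -0.049 0.071 -0.996
  outer loop
   vertex 1.4 4.2 0.2
   vertex 4.6 3.6 0.0
   vertex 0.8 1.0 0.0
  endloop
 endfacet
 facet normal -0.963 0.120 -0.241
  outer loop
   vertex 0.2 1.8 2.8
   vertex 0.0 4.2 4.8
   vertex 0.8 1.0 0.0
  endloop
 endfacet
 facet normal 0.274 0.152 0.949
  outer loop
   vertex 2.0 0.6 4.8
   vertex 4.4 5.0 3.4
   vertex 0.0 4.2 4.8
  endloop
 endfacet
 facet normal 0.865 -0.361 0.347
  outer loop
   vertex 2.0 0.6 4.8
   vertex 3.6 0.2 0.4
   vertex 4.4 5.0 3.4
  endloop
 endfacet
 facet normal -0.783 -0.435 0.444
  outer loop
   vertex 2.0 0.6 4.8
   vertex 0.0 4.2 4.8
   vertex 0.2 1.8 2.8
  endloop
 endfacet
 facet normal -0.273 -0.962 -0.012
  outer loop
   vertex 2.0 0.6 4.8
   vertex 0.8 1.0 0.0
   vertex 3.6 0.2 0.4
  endloop
 endfacet
 facet normal -0.620 -0.780 0.090
  outer loop
   vertex 2.0 0.6 4.8
   vertex 0.2 1.8 2.8
   vertex 0.8 1.0 0.0
  endloop
 endfacet
 facet normal 0.420 0.848 -0.324
  outer loop
   vertex 3.2 4.6 0.8
   vertex 4.4 5.0 3.4
   vertex 4.6 3.6 0.0
  endloop
 endfacet
 facet normal 0.085 0.692 -0.717
  outer loop
   vertex 3.2 4.6 0.8
   vertex 4.6 3.6 0.0
   vertex 1.4 4.2 0.2
  endloop
 endfacet
 facet normal -0.197 0.979 -0.060
  outer loop
   vertex 3.2 4.6 0.8
   vertex 0.0 4.2 4.8
   vertex 4.4 5.0 3.4
  endloop
 endfacet
 facet normal -0.197 0.978 -0.060
  outer loop
   vertex 3.2 4.6 0.8
   vertex 1.4 4.2 0.2
   vertex 0.0 4.2 4.8
  endloop
 endfacet
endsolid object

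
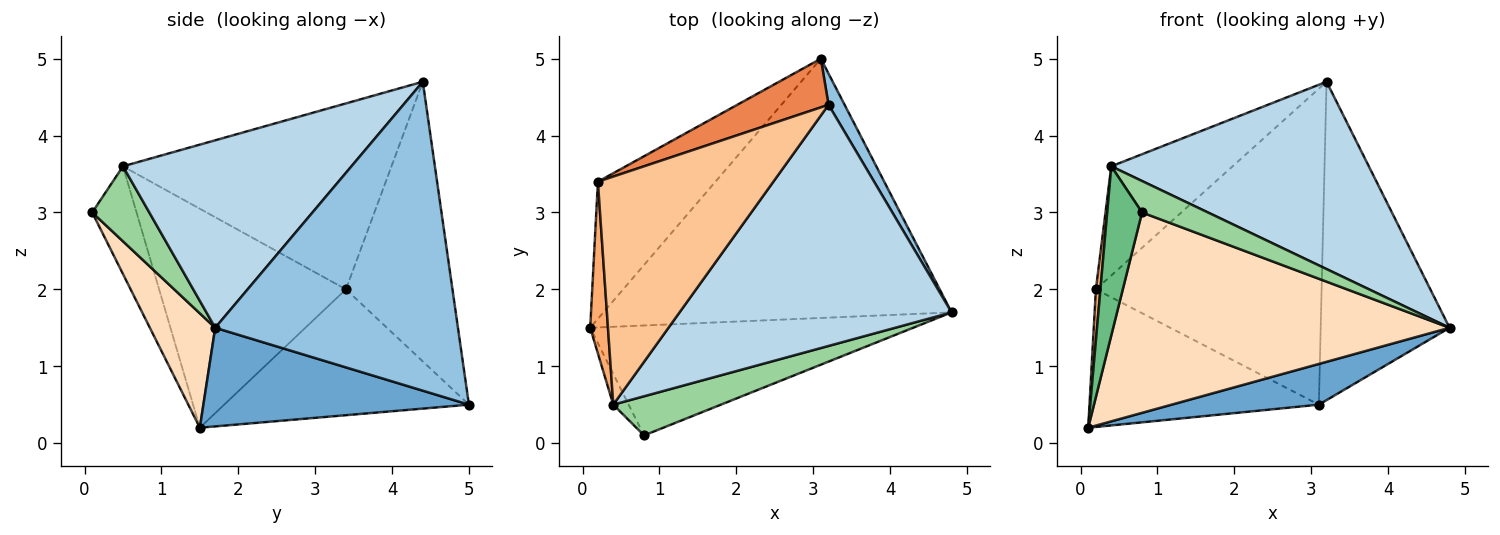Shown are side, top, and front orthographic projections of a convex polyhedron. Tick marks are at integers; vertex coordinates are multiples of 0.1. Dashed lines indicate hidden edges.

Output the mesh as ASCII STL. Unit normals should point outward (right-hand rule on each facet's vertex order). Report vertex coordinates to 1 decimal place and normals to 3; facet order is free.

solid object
 facet normal 0.269 -0.149 -0.951
  outer loop
   vertex 3.1 5.0 0.5
   vertex 4.8 1.7 1.5
   vertex 0.1 1.5 0.2
  endloop
 endfacet
 facet normal 0.882 0.468 0.046
  outer loop
   vertex 3.2 4.4 4.7
   vertex 4.8 1.7 1.5
   vertex 3.1 5.0 0.5
  endloop
 endfacet
 facet normal 0.478 -0.539 0.694
  outer loop
   vertex 0.4 0.5 3.6
   vertex 4.8 1.7 1.5
   vertex 3.2 4.4 4.7
  endloop
 endfacet
 facet normal -0.603 0.565 -0.563
  outer loop
   vertex 0.2 3.4 2.0
   vertex 3.1 5.0 0.5
   vertex 0.1 1.5 0.2
  endloop
 endfacet
 facet normal -0.423 0.896 0.138
  outer loop
   vertex 0.2 3.4 2.0
   vertex 3.2 4.4 4.7
   vertex 3.1 5.0 0.5
  endloop
 endfacet
 facet normal -0.996 -0.024 0.081
  outer loop
   vertex 0.2 3.4 2.0
   vertex 0.1 1.5 0.2
   vertex 0.4 0.5 3.6
  endloop
 endfacet
 facet normal -0.691 0.312 0.652
  outer loop
   vertex 0.2 3.4 2.0
   vertex 0.4 0.5 3.6
   vertex 3.2 4.4 4.7
  endloop
 endfacet
 facet normal 0.168 -0.864 -0.474
  outer loop
   vertex 0.8 0.1 3.0
   vertex 0.1 1.5 0.2
   vertex 4.8 1.7 1.5
  endloop
 endfacet
 facet normal -0.781 -0.614 -0.112
  outer loop
   vertex 0.8 0.1 3.0
   vertex 0.4 0.5 3.6
   vertex 0.1 1.5 0.2
  endloop
 endfacet
 facet normal 0.477 -0.551 0.685
  outer loop
   vertex 0.8 0.1 3.0
   vertex 4.8 1.7 1.5
   vertex 0.4 0.5 3.6
  endloop
 endfacet
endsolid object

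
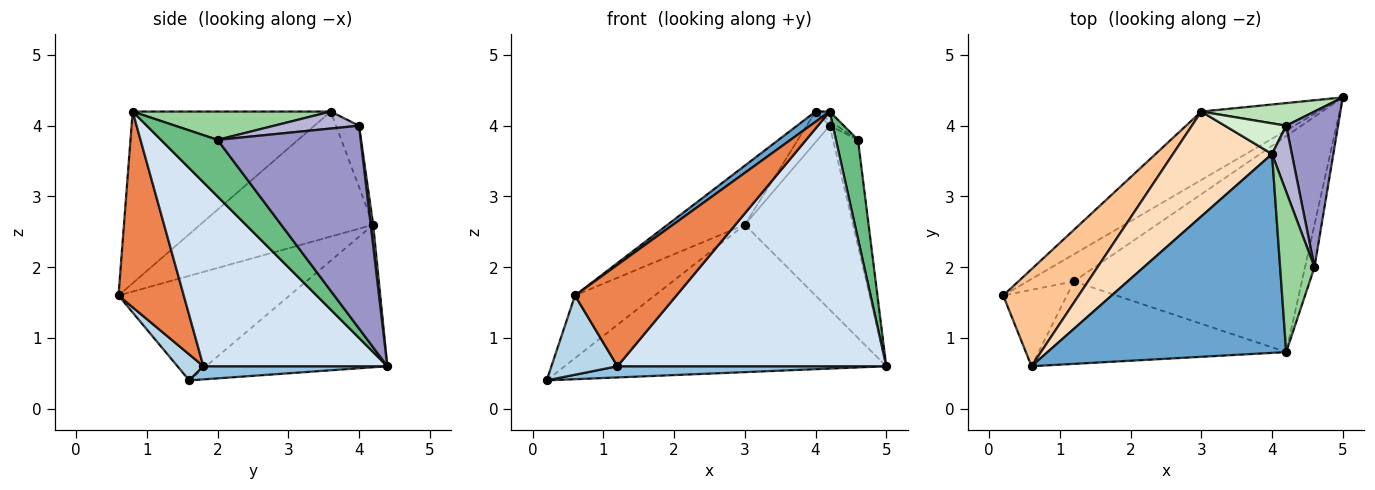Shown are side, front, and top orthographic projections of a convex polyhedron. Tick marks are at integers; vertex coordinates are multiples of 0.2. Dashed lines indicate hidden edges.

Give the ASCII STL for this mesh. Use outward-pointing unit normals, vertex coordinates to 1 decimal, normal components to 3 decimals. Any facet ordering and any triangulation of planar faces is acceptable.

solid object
 facet normal -0.583 -0.042 0.811
  outer loop
   vertex 4.2 0.8 4.2
   vertex 4.0 3.6 4.2
   vertex 0.6 0.6 1.6
  endloop
 endfacet
 facet normal 0.253 -0.369 -0.894
  outer loop
   vertex 1.2 1.8 0.6
   vertex 0.2 1.6 0.4
   vertex 5.0 4.4 0.6
  endloop
 endfacet
 facet normal 0.272 -0.693 -0.668
  outer loop
   vertex 1.2 1.8 0.6
   vertex 0.6 0.6 1.6
   vertex 0.2 1.6 0.4
  endloop
 endfacet
 facet normal 0.463 -0.676 -0.573
  outer loop
   vertex 1.2 1.8 0.6
   vertex 5.0 4.4 0.6
   vertex 4.2 0.8 4.2
  endloop
 endfacet
 facet normal 0.447 -0.694 -0.565
  outer loop
   vertex 1.2 1.8 0.6
   vertex 4.2 0.8 4.2
   vertex 0.6 0.6 1.6
  endloop
 endfacet
 facet normal -0.455 0.808 -0.375
  outer loop
   vertex 3.0 4.2 2.6
   vertex 5.0 4.4 0.6
   vertex 0.2 1.6 0.4
  endloop
 endfacet
 facet normal -0.758 0.354 0.547
  outer loop
   vertex 3.0 4.2 2.6
   vertex 0.2 1.6 0.4
   vertex 0.6 0.6 1.6
  endloop
 endfacet
 facet normal -0.740 0.330 0.586
  outer loop
   vertex 3.0 4.2 2.6
   vertex 0.6 0.6 1.6
   vertex 4.0 3.6 4.2
  endloop
 endfacet
 facet normal 0.921 -0.358 -0.153
  outer loop
   vertex 4.6 2.0 3.8
   vertex 4.2 0.8 4.2
   vertex 5.0 4.4 0.6
  endloop
 endfacet
 facet normal 0.635 0.045 0.771
  outer loop
   vertex 4.6 2.0 3.8
   vertex 4.0 3.6 4.2
   vertex 4.2 0.8 4.2
  endloop
 endfacet
 facet normal 0.023 0.992 0.122
  outer loop
   vertex 4.2 4.0 4.0
   vertex 5.0 4.4 0.6
   vertex 3.0 4.2 2.6
  endloop
 endfacet
 facet normal -0.577 0.577 0.577
  outer loop
   vertex 4.2 4.0 4.0
   vertex 3.0 4.2 2.6
   vertex 4.0 3.6 4.2
  endloop
 endfacet
 facet normal 0.955 0.167 0.244
  outer loop
   vertex 4.2 4.0 4.0
   vertex 4.6 2.0 3.8
   vertex 5.0 4.4 0.6
  endloop
 endfacet
 facet normal 0.650 0.054 0.758
  outer loop
   vertex 4.2 4.0 4.0
   vertex 4.0 3.6 4.2
   vertex 4.6 2.0 3.8
  endloop
 endfacet
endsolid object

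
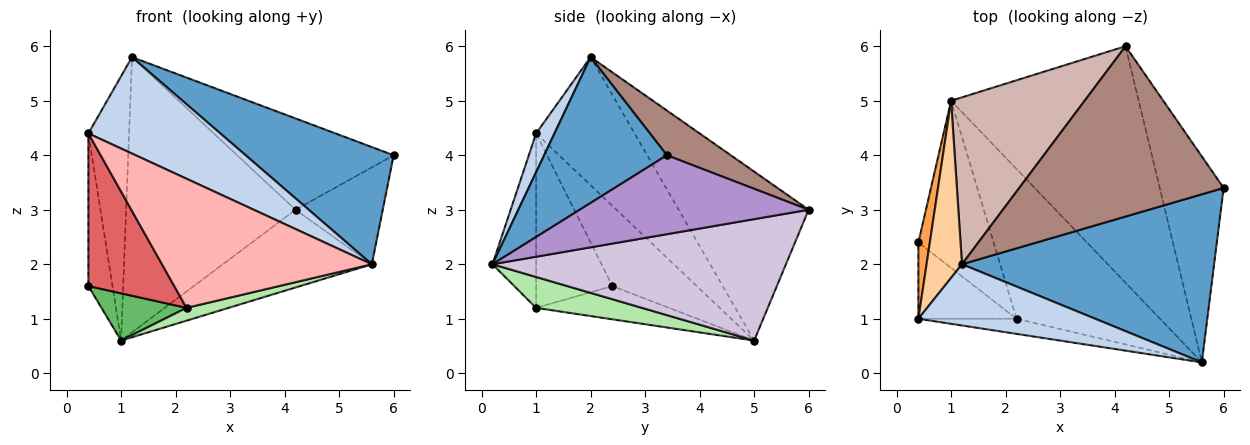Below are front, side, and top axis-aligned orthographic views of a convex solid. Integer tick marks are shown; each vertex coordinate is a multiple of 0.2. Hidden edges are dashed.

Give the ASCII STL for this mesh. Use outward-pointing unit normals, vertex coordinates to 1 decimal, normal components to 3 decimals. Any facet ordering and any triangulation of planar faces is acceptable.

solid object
 facet normal 0.429 -0.517 0.741
  outer loop
   vertex 1.2 2.0 5.8
   vertex 5.6 0.2 2.0
   vertex 6.0 3.4 4.0
  endloop
 endfacet
 facet normal 0.117 -0.839 0.532
  outer loop
   vertex 0.4 1.0 4.4
   vertex 5.6 0.2 2.0
   vertex 1.2 2.0 5.8
  endloop
 endfacet
 facet normal -0.953 0.272 0.136
  outer loop
   vertex 0.4 1.0 4.4
   vertex 1.0 5.0 0.6
   vertex 0.4 2.4 1.6
  endloop
 endfacet
 facet normal -0.896 0.370 0.248
  outer loop
   vertex 0.4 1.0 4.4
   vertex 1.2 2.0 5.8
   vertex 1.0 5.0 0.6
  endloop
 endfacet
 facet normal -0.391 -0.250 -0.886
  outer loop
   vertex 2.2 1.0 1.2
   vertex 0.4 2.4 1.6
   vertex 1.0 5.0 0.6
  endloop
 endfacet
 facet normal 0.210 -0.083 -0.974
  outer loop
   vertex 2.2 1.0 1.2
   vertex 1.0 5.0 0.6
   vertex 5.6 0.2 2.0
  endloop
 endfacet
 facet normal -0.622 -0.700 -0.350
  outer loop
   vertex 2.2 1.0 1.2
   vertex 0.4 1.0 4.4
   vertex 0.4 2.4 1.6
  endloop
 endfacet
 facet normal -0.202 -0.973 -0.114
  outer loop
   vertex 2.2 1.0 1.2
   vertex 5.6 0.2 2.0
   vertex 0.4 1.0 4.4
  endloop
 endfacet
 facet normal 0.745 0.284 -0.603
  outer loop
   vertex 4.2 6.0 3.0
   vertex 6.0 3.4 4.0
   vertex 5.6 0.2 2.0
  endloop
 endfacet
 facet normal 0.524 0.266 -0.809
  outer loop
   vertex 4.2 6.0 3.0
   vertex 5.6 0.2 2.0
   vertex 1.0 5.0 0.6
  endloop
 endfacet
 facet normal 0.189 0.464 0.865
  outer loop
   vertex 4.2 6.0 3.0
   vertex 1.2 2.0 5.8
   vertex 6.0 3.4 4.0
  endloop
 endfacet
 facet normal -0.549 0.715 0.434
  outer loop
   vertex 4.2 6.0 3.0
   vertex 1.0 5.0 0.6
   vertex 1.2 2.0 5.8
  endloop
 endfacet
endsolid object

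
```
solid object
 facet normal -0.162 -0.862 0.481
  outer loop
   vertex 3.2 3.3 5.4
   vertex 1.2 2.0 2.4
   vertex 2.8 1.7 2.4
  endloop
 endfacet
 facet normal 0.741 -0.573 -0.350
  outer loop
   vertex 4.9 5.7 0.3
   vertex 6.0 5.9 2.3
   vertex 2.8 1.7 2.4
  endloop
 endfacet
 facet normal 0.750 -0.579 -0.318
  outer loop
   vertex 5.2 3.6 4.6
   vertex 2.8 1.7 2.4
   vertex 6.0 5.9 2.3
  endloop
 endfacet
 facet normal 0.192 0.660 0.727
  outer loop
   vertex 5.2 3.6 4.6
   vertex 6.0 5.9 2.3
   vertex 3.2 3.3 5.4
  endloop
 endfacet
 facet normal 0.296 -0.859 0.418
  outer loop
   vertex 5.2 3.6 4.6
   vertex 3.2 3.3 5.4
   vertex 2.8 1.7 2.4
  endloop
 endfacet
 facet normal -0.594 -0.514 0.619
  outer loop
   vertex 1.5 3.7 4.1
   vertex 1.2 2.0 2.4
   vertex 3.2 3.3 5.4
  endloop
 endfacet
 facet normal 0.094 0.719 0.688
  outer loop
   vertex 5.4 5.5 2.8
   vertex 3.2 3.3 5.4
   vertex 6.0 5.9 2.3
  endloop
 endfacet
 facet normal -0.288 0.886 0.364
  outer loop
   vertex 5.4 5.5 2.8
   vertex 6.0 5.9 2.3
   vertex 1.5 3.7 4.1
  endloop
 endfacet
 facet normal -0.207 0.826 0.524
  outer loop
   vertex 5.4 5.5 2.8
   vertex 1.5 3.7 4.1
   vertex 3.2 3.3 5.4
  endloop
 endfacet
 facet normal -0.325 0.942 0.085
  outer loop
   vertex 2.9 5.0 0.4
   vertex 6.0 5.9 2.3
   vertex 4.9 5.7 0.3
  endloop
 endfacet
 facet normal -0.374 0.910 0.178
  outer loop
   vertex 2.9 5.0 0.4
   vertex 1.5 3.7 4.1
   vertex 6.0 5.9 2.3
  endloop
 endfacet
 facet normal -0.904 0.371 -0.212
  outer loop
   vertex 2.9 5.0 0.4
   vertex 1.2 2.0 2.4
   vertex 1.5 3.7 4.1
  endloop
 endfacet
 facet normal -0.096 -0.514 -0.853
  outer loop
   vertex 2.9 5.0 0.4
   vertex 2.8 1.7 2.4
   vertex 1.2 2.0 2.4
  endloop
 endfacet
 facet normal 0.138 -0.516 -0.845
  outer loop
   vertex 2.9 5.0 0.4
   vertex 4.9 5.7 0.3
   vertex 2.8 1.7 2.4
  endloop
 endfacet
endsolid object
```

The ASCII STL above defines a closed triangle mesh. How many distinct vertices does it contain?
9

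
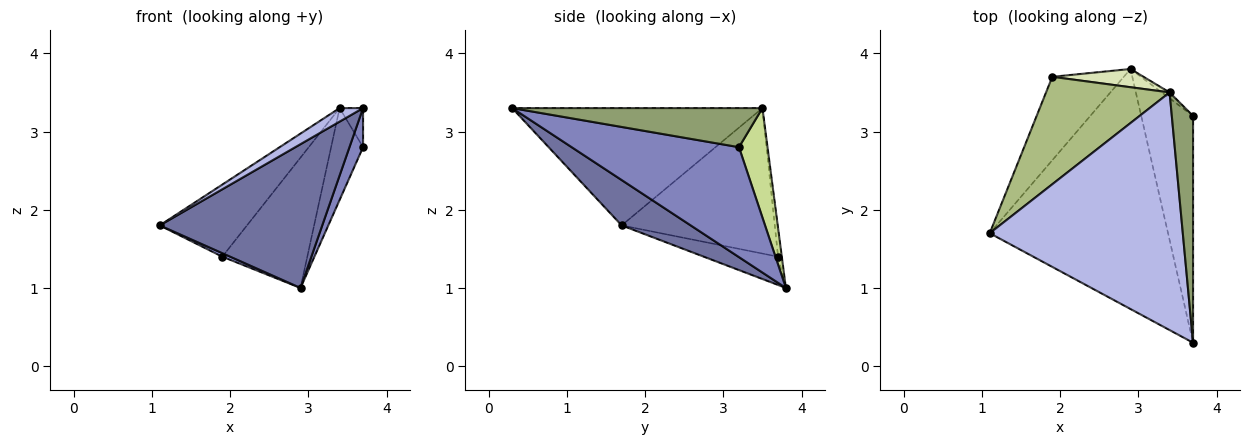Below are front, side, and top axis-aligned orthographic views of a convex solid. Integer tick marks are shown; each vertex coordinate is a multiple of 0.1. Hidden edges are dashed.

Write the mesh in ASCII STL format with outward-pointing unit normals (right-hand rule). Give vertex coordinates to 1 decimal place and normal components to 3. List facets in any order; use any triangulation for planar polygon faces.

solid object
 facet normal 0.213 -0.502 -0.838
  outer loop
   vertex 2.9 3.8 1.0
   vertex 3.7 0.3 3.3
   vertex 1.1 1.7 1.8
  endloop
 endfacet
 facet normal 0.902 -0.073 -0.425
  outer loop
   vertex 2.9 3.8 1.0
   vertex 3.7 3.2 2.8
   vertex 3.7 0.3 3.3
  endloop
 endfacet
 facet normal -0.368 -0.039 -0.929
  outer loop
   vertex 1.9 3.7 1.4
   vertex 2.9 3.8 1.0
   vertex 1.1 1.7 1.8
  endloop
 endfacet
 facet normal -0.519 -0.049 0.854
  outer loop
   vertex 3.4 3.5 3.3
   vertex 1.1 1.7 1.8
   vertex 3.7 0.3 3.3
  endloop
 endfacet
 facet normal 0.876 0.082 0.476
  outer loop
   vertex 3.4 3.5 3.3
   vertex 3.7 0.3 3.3
   vertex 3.7 3.2 2.8
  endloop
 endfacet
 facet normal -0.699 0.398 0.594
  outer loop
   vertex 3.4 3.5 3.3
   vertex 1.9 3.7 1.4
   vertex 1.1 1.7 1.8
  endloop
 endfacet
 facet normal 0.666 0.745 -0.048
  outer loop
   vertex 3.4 3.5 3.3
   vertex 3.7 3.2 2.8
   vertex 2.9 3.8 1.0
  endloop
 endfacet
 facet normal -0.044 0.989 0.139
  outer loop
   vertex 3.4 3.5 3.3
   vertex 2.9 3.8 1.0
   vertex 1.9 3.7 1.4
  endloop
 endfacet
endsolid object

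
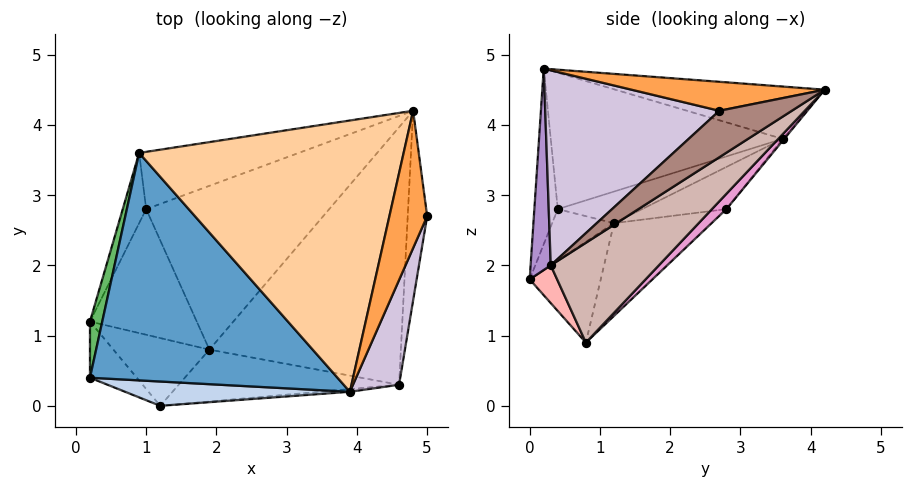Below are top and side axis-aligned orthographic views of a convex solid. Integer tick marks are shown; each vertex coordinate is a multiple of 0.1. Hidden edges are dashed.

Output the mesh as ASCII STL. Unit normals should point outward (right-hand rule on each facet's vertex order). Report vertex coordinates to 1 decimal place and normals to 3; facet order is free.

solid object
 facet normal -0.476 -0.166 0.864
  outer loop
   vertex 0.9 3.6 3.8
   vertex 0.2 0.4 2.8
   vertex 3.9 0.2 4.8
  endloop
 endfacet
 facet normal -0.169 -0.962 0.216
  outer loop
   vertex 1.2 0.0 1.8
   vertex 3.9 0.2 4.8
   vertex 0.2 0.4 2.8
  endloop
 endfacet
 facet normal 0.607 -0.077 0.791
  outer loop
   vertex 4.8 4.2 4.5
   vertex 3.9 0.2 4.8
   vertex 5.0 2.7 4.2
  endloop
 endfacet
 facet normal -0.193 0.116 0.974
  outer loop
   vertex 4.8 4.2 4.5
   vertex 0.9 3.6 3.8
   vertex 3.9 0.2 4.8
  endloop
 endfacet
 facet normal -0.928 0.090 0.361
  outer loop
   vertex 0.2 1.2 2.6
   vertex 0.2 0.4 2.8
   vertex 0.9 3.6 3.8
  endloop
 endfacet
 facet normal -0.730 -0.166 -0.663
  outer loop
   vertex 0.2 1.2 2.6
   vertex 1.2 0.0 1.8
   vertex 0.2 0.4 2.8
  endloop
 endfacet
 facet normal -0.716 -0.142 -0.683
  outer loop
   vertex 0.2 1.2 2.6
   vertex 1.9 0.8 0.9
   vertex 1.2 0.0 1.8
  endloop
 endfacet
 facet normal 0.105 -0.782 -0.614
  outer loop
   vertex 4.6 0.3 2.0
   vertex 1.2 0.0 1.8
   vertex 1.9 0.8 0.9
  endloop
 endfacet
 facet normal 0.089 -0.996 -0.013
  outer loop
   vertex 4.6 0.3 2.0
   vertex 3.9 0.2 4.8
   vertex 1.2 0.0 1.8
  endloop
 endfacet
 facet normal 0.912 -0.349 0.215
  outer loop
   vertex 4.6 0.3 2.0
   vertex 5.0 2.7 4.2
   vertex 3.9 0.2 4.8
  endloop
 endfacet
 facet normal 0.904 0.196 -0.379
  outer loop
   vertex 4.6 0.3 2.0
   vertex 4.8 4.2 4.5
   vertex 5.0 2.7 4.2
  endloop
 endfacet
 facet normal 0.406 0.478 -0.779
  outer loop
   vertex 4.6 0.3 2.0
   vertex 1.9 0.8 0.9
   vertex 4.8 4.2 4.5
  endloop
 endfacet
 facet normal 0.059 0.701 -0.710
  outer loop
   vertex 1.0 2.8 2.8
   vertex 4.8 4.2 4.5
   vertex 1.9 0.8 0.9
  endloop
 endfacet
 facet normal -0.008 0.780 -0.625
  outer loop
   vertex 1.0 2.8 2.8
   vertex 0.9 3.6 3.8
   vertex 4.8 4.2 4.5
  endloop
 endfacet
 facet normal -0.604 0.389 -0.696
  outer loop
   vertex 1.0 2.8 2.8
   vertex 1.9 0.8 0.9
   vertex 0.2 1.2 2.6
  endloop
 endfacet
 facet normal -0.783 0.446 -0.435
  outer loop
   vertex 1.0 2.8 2.8
   vertex 0.2 1.2 2.6
   vertex 0.9 3.6 3.8
  endloop
 endfacet
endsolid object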